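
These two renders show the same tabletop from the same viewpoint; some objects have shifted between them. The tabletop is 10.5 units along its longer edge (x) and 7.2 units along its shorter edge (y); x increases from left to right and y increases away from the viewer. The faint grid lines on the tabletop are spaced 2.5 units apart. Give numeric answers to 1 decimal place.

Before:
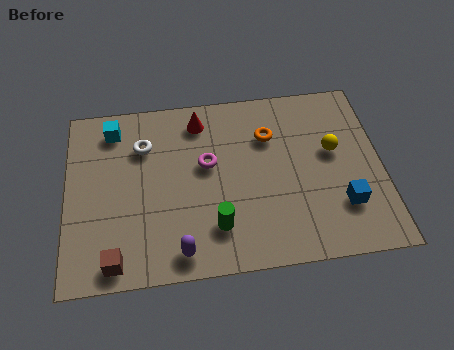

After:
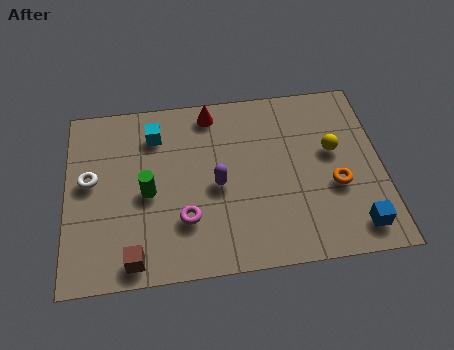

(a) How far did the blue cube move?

1.0

From (9.1, 2.0) to (9.5, 1.1), the blue cube covered √(0.4² + 0.9²) ≈ 1.0 units.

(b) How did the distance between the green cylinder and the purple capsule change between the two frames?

+0.9

They were about 1.4 units apart before and 2.3 after — 0.9 units further apart.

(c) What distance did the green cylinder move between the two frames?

2.7

From (4.9, 1.7) to (2.7, 3.3), the green cylinder covered √(2.2² + 1.6²) ≈ 2.7 units.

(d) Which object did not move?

the yellow sphere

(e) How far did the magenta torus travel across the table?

2.2

The magenta torus was near (4.7, 4.2) before and (3.9, 2.1) after, so it travelled √(0.8² + 2.1²) ≈ 2.2 units.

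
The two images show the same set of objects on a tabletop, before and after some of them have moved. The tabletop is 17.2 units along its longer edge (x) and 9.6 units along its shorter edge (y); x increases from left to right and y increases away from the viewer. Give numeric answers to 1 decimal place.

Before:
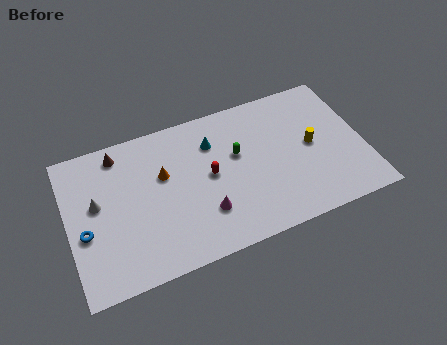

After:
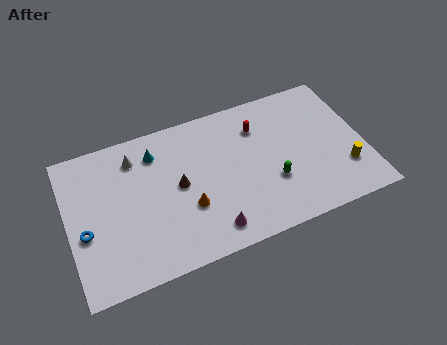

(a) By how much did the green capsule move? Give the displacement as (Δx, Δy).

(1.8, -2.5)

The green capsule started near (9.9, 5.8) and ended near (11.7, 3.3).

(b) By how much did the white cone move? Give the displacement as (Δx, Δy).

(2.4, 2.2)

The white cone was at about (1.7, 5.5) and moved to about (4.1, 7.7).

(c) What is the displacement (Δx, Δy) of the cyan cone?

(-3.3, 0.5)

From the two frames, the cyan cone sits at roughly (8.6, 7.1) before and (5.3, 7.6) after.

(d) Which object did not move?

the blue torus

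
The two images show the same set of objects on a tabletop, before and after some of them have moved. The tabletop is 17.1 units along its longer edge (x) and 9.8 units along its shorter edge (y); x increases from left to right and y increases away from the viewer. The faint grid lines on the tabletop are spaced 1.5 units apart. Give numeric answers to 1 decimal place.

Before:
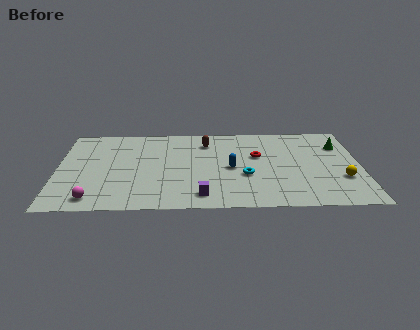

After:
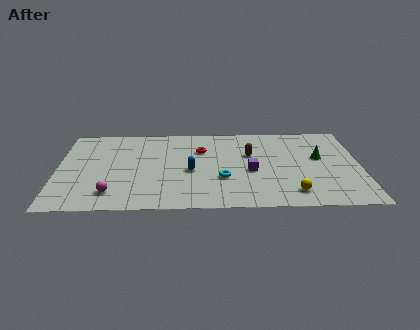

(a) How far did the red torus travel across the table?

3.3

The red torus was near (11.3, 6.0) before and (8.1, 6.8) after, so it travelled √(3.2² + 0.8²) ≈ 3.3 units.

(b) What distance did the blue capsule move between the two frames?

2.3

The blue capsule was near (9.8, 4.6) before and (7.5, 4.3) after, so it travelled √(2.3² + 0.3²) ≈ 2.3 units.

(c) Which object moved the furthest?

the purple cube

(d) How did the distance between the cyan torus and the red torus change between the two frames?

+1.2

They were about 2.4 units apart before and 3.6 after — 1.2 units further apart.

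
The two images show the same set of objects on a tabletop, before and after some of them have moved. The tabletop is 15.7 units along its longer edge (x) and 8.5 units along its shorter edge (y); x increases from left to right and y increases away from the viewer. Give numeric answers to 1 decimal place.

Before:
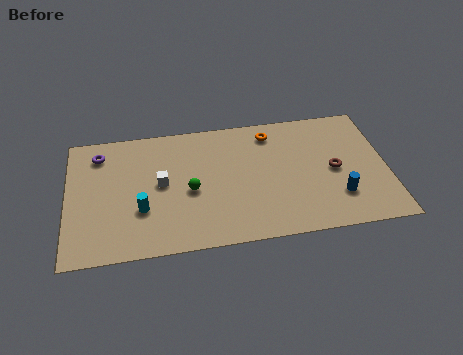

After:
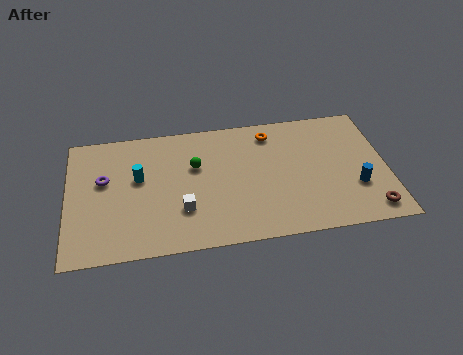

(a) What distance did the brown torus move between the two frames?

3.3

The brown torus moved from about (13.1, 4.1) to (14.7, 1.2), a distance of √(1.6² + 2.9²) ≈ 3.3.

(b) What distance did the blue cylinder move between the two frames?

1.0

The blue cylinder was near (13.2, 2.3) before and (14.1, 2.8) after, so it travelled √(0.9² + 0.5²) ≈ 1.0 units.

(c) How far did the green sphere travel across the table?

1.6

The green sphere moved from about (6.0, 3.8) to (6.3, 5.4), a distance of √(0.3² + 1.6²) ≈ 1.6.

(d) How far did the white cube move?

2.1

The white cube was near (4.6, 4.5) before and (5.6, 2.6) after, so it travelled √(1.0² + 1.9²) ≈ 2.1 units.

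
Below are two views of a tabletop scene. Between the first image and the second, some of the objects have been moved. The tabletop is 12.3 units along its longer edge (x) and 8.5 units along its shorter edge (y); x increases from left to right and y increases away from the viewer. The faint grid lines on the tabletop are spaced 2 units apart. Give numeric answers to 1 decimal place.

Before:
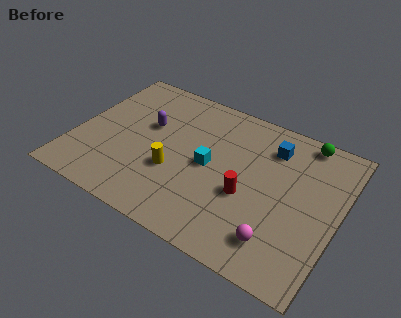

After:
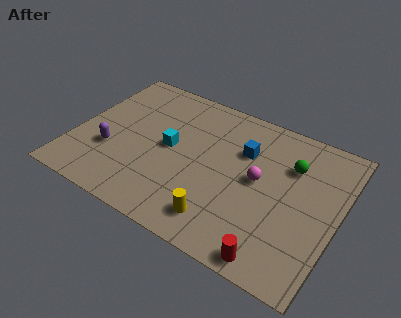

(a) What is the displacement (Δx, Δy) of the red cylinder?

(1.7, -2.6)

The red cylinder started near (8.2, 3.4) and ended near (9.9, 0.8).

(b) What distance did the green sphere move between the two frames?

1.7

From (10.3, 7.7) to (9.9, 6.0), the green sphere covered √(0.4² + 1.7²) ≈ 1.7 units.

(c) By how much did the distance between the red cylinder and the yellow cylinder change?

-0.7

They were about 3.4 units apart before and 2.7 after — 0.7 units closer together.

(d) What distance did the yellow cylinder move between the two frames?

3.0

From (4.8, 3.1) to (7.3, 1.5), the yellow cylinder covered √(2.5² + 1.6²) ≈ 3.0 units.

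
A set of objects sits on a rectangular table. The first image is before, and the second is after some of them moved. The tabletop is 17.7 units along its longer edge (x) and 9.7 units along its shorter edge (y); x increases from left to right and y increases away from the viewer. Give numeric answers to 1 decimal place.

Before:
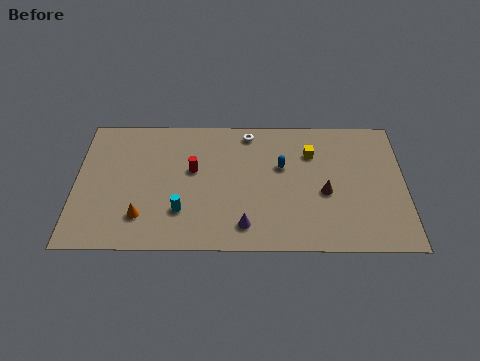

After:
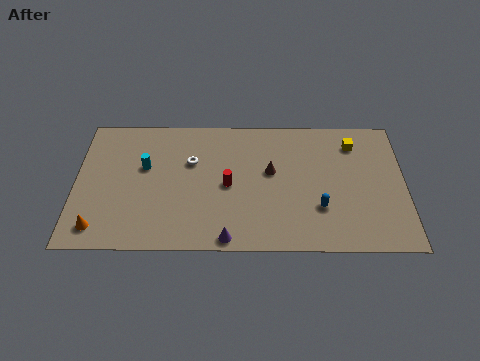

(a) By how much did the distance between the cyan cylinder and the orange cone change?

+2.9

They were about 2.1 units apart before and 5.0 after — 2.9 units further apart.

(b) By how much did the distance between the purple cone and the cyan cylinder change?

+3.3

Before: roughly 3.5 units apart; after: 6.8. That's 3.3 units further apart.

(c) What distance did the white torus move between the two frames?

3.8

The white torus moved from about (9.3, 8.5) to (6.2, 6.3), a distance of √(3.1² + 2.2²) ≈ 3.8.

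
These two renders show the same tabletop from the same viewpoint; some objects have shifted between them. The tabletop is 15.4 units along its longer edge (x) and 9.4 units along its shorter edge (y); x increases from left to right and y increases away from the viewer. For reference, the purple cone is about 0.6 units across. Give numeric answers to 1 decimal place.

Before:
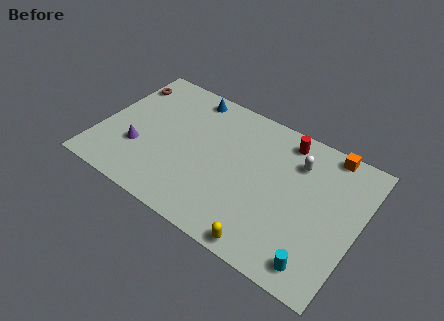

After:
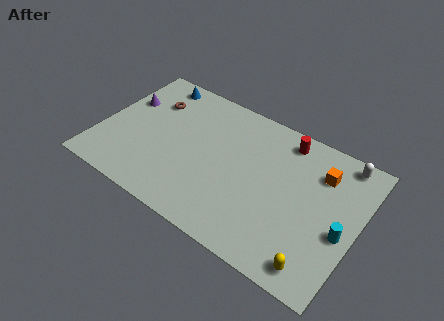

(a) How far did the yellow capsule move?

2.9

From (10.7, 0.8) to (13.6, 1.2), the yellow capsule covered √(2.9² + 0.4²) ≈ 2.9 units.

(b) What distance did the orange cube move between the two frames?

1.6

From (13.1, 8.6) to (12.9, 7.0), the orange cube covered √(0.2² + 1.6²) ≈ 1.6 units.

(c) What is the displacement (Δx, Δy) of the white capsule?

(2.5, 1.4)

From the two frames, the white capsule sits at roughly (11.5, 7.0) before and (14.0, 8.4) after.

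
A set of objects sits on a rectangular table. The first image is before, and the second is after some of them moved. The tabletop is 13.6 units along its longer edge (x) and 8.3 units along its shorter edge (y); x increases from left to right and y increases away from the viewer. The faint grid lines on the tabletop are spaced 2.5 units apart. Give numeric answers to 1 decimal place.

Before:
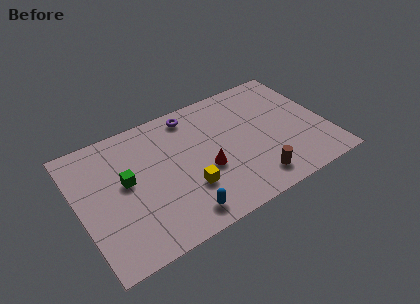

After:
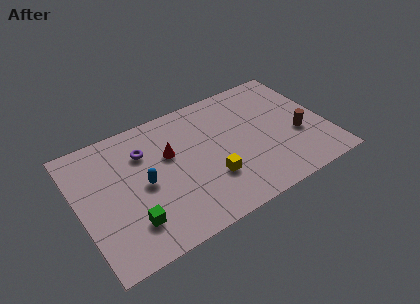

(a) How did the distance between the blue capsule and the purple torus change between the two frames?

-4.2

They were about 6.2 units apart before and 2.0 after — 4.2 units closer together.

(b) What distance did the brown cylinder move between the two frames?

3.3

The brown cylinder was near (9.2, 1.4) before and (12.0, 3.2) after, so it travelled √(2.8² + 1.8²) ≈ 3.3 units.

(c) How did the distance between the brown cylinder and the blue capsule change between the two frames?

+4.4

The distance was about 4.1 in the first image and 8.5 in the second, so they moved 4.4 units further apart.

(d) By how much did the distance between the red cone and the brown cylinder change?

+4.1

They were about 3.1 units apart before and 7.2 after — 4.1 units further apart.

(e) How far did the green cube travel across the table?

2.6

From (2.6, 4.6) to (2.5, 2.0), the green cube covered √(0.1² + 2.6²) ≈ 2.6 units.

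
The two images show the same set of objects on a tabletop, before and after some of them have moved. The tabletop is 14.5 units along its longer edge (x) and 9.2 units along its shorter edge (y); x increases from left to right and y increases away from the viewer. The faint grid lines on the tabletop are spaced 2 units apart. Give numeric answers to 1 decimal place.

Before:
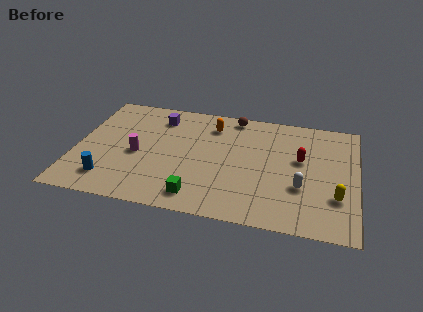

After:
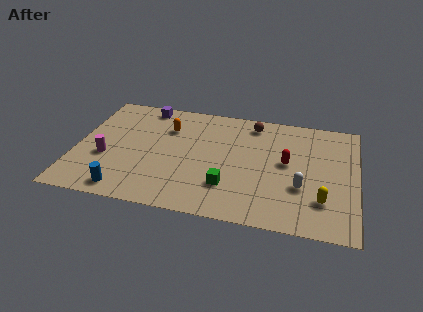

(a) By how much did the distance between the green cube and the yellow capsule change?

-2.3

Before: roughly 7.1 units apart; after: 4.8. That's 2.3 units closer together.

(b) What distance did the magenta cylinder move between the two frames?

1.7

The magenta cylinder was near (3.2, 4.1) before and (1.6, 3.5) after, so it travelled √(1.6² + 0.6²) ≈ 1.7 units.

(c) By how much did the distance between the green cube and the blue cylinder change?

+0.8

Before: roughly 4.6 units apart; after: 5.4. That's 0.8 units further apart.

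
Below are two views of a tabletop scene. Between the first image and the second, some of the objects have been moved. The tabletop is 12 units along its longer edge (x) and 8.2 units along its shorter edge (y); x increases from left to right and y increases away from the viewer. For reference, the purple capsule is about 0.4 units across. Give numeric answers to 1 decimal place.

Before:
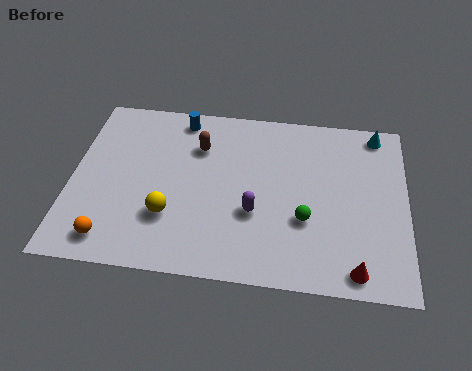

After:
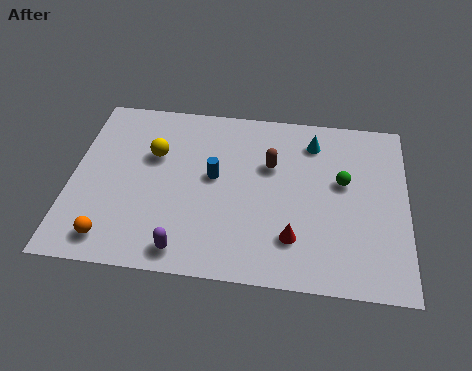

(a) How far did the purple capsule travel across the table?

3.1

The purple capsule was near (6.6, 3.0) before and (4.2, 1.0) after, so it travelled √(2.4² + 2.0²) ≈ 3.1 units.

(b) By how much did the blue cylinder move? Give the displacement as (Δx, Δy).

(1.3, -2.7)

The blue cylinder started near (3.8, 7.2) and ended near (5.1, 4.5).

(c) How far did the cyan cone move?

2.4

The cyan cone moved from about (10.9, 7.3) to (8.6, 6.6), a distance of √(2.3² + 0.7²) ≈ 2.4.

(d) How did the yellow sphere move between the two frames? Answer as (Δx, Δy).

(-0.7, 2.8)

The yellow sphere started near (3.6, 2.5) and ended near (2.9, 5.3).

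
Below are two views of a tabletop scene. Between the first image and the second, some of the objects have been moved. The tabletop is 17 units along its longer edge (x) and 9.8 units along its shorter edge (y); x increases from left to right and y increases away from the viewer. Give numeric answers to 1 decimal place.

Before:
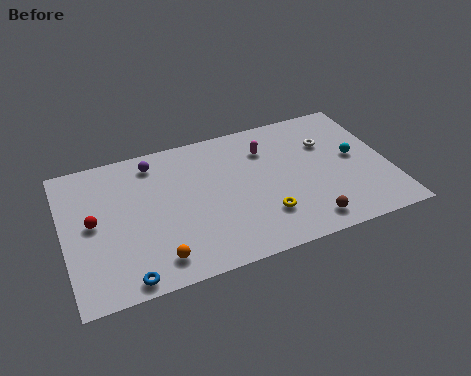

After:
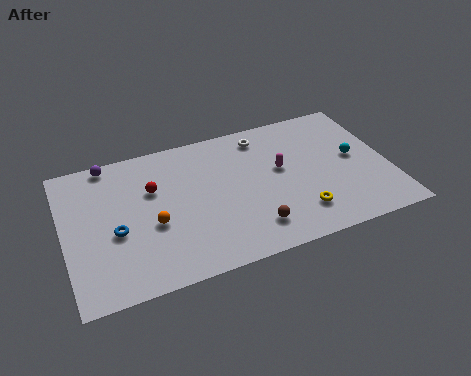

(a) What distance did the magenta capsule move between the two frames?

1.8

The magenta capsule moved from about (10.8, 7.3) to (11.4, 5.6), a distance of √(0.6² + 1.7²) ≈ 1.8.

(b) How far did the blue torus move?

3.2

The blue torus was near (2.9, 0.9) before and (2.6, 4.1) after, so it travelled √(0.3² + 3.2²) ≈ 3.2 units.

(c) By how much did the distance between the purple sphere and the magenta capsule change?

+3.4

The distance was about 6.0 in the first image and 9.4 in the second, so they moved 3.4 units further apart.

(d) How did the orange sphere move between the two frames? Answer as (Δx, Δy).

(0.0, 2.4)

The orange sphere started near (4.5, 1.6) and ended near (4.5, 4.0).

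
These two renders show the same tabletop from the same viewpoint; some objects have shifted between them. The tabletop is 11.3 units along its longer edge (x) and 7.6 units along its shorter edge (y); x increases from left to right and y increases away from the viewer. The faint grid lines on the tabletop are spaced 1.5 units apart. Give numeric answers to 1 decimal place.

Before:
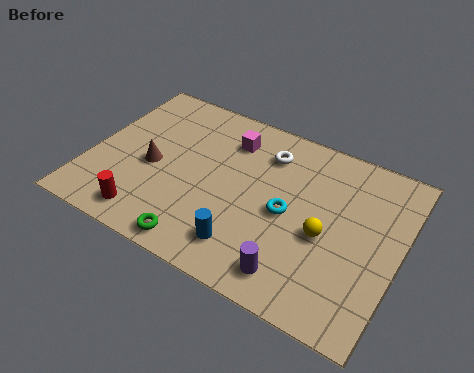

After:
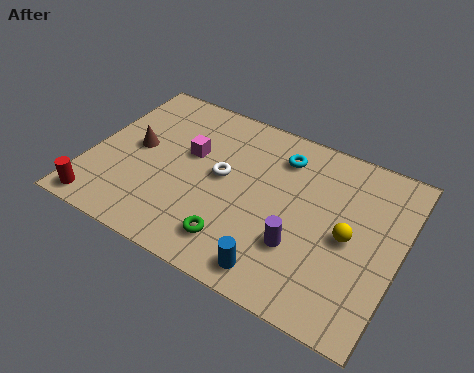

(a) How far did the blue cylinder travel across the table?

1.3

From (6.1, 1.5) to (7.3, 1.0), the blue cylinder covered √(1.2² + 0.5²) ≈ 1.3 units.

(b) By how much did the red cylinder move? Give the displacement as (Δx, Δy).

(-1.7, -0.3)

From the two frames, the red cylinder sits at roughly (2.5, 1.1) before and (0.8, 0.8) after.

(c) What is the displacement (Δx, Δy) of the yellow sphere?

(0.8, 0.3)

The yellow sphere started near (8.7, 3.3) and ended near (9.5, 3.6).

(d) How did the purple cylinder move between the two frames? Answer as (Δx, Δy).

(0.0, 1.2)

The purple cylinder started near (7.9, 1.2) and ended near (7.9, 2.4).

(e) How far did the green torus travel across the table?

1.4

The green torus was near (4.5, 0.8) before and (5.7, 1.5) after, so it travelled √(1.2² + 0.7²) ≈ 1.4 units.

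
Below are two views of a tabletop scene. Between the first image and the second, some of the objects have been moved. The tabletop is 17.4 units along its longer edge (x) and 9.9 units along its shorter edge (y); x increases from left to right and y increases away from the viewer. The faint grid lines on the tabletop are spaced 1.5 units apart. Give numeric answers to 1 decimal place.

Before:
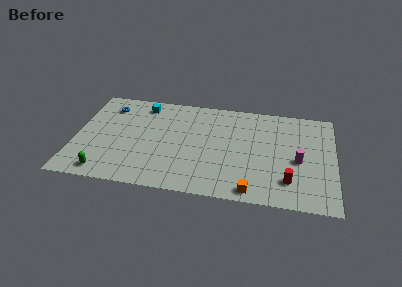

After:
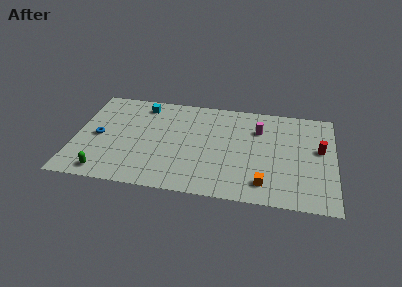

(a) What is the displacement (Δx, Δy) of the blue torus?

(-0.5, -3.2)

The blue torus was at about (2.1, 7.9) and moved to about (1.6, 4.7).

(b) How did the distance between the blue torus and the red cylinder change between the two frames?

+1.3

The distance was about 13.5 in the first image and 14.8 in the second, so they moved 1.3 units further apart.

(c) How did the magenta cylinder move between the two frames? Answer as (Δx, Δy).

(-2.7, 2.7)

The magenta cylinder was at about (15.0, 4.4) and moved to about (12.3, 7.1).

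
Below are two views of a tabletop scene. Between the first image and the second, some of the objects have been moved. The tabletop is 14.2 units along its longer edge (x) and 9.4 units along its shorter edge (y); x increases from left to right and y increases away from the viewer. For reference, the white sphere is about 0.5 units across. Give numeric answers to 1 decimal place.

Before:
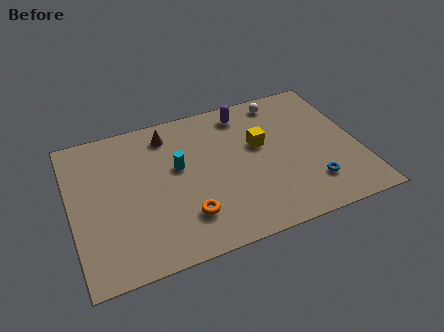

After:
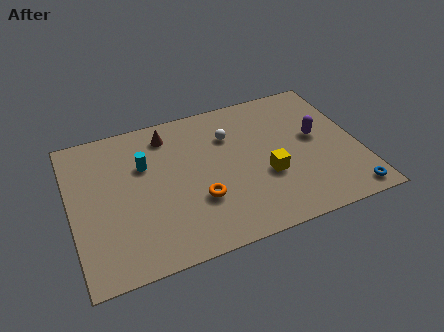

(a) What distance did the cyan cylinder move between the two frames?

1.7

The cyan cylinder was near (5.3, 5.5) before and (3.7, 6.2) after, so it travelled √(1.6² + 0.7²) ≈ 1.7 units.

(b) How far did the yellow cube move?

2.1

The yellow cube moved from about (9.4, 5.6) to (9.5, 3.5), a distance of √(0.1² + 2.1²) ≈ 2.1.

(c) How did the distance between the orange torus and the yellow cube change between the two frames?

-1.8

They were about 5.2 units apart before and 3.4 after — 1.8 units closer together.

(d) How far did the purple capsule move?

4.3

The purple capsule was near (8.9, 8.0) before and (12.2, 5.2) after, so it travelled √(3.3² + 2.8²) ≈ 4.3 units.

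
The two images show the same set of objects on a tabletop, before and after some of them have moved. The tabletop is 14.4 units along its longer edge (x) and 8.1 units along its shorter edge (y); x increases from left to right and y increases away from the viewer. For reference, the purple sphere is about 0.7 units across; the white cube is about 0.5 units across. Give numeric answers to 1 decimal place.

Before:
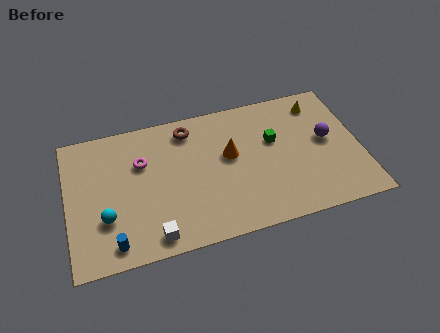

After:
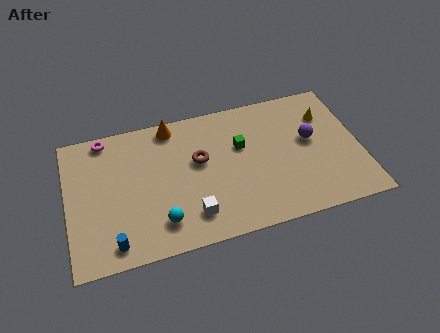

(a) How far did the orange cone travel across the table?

3.7

The orange cone was near (8.0, 4.7) before and (5.3, 7.2) after, so it travelled √(2.7² + 2.5²) ≈ 3.7 units.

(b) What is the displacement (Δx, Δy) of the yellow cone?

(0.3, -0.8)

The yellow cone was at about (12.6, 6.7) and moved to about (12.9, 5.9).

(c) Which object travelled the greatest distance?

the orange cone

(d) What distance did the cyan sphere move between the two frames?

2.8

From (1.8, 2.6) to (4.4, 1.7), the cyan sphere covered √(2.6² + 0.9²) ≈ 2.8 units.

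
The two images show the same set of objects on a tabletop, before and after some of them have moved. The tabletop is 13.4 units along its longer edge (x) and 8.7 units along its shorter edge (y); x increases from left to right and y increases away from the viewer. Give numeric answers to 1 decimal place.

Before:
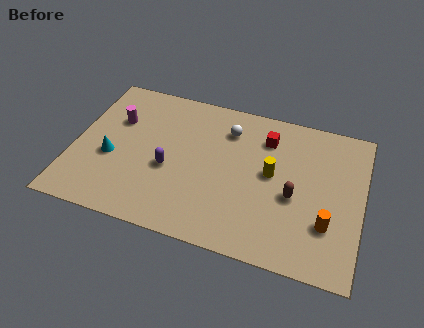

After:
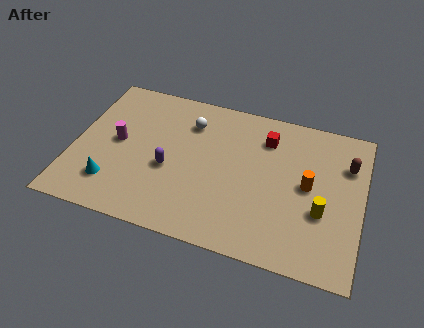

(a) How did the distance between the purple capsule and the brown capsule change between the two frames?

+2.7

Before: roughly 5.8 units apart; after: 8.5. That's 2.7 units further apart.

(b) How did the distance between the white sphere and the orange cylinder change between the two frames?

-0.3

The distance was about 6.4 in the first image and 6.1 in the second, so they moved 0.3 units closer together.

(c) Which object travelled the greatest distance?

the brown capsule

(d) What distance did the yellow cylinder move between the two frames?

2.8

The yellow cylinder moved from about (9.2, 4.7) to (11.6, 3.2), a distance of √(2.4² + 1.5²) ≈ 2.8.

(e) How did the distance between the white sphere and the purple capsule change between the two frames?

-0.9

They were about 4.0 units apart before and 3.1 after — 0.9 units closer together.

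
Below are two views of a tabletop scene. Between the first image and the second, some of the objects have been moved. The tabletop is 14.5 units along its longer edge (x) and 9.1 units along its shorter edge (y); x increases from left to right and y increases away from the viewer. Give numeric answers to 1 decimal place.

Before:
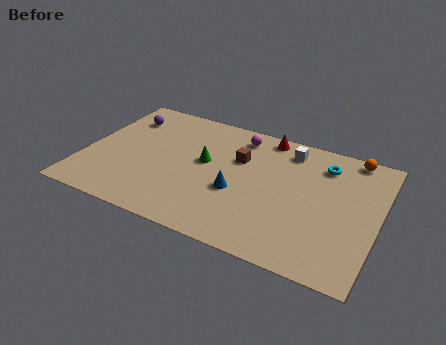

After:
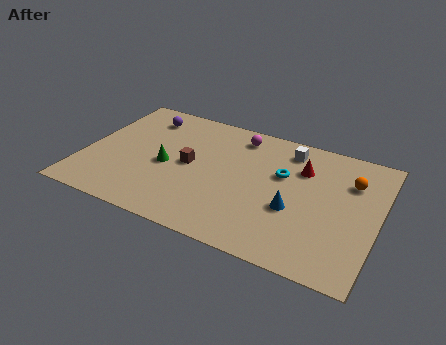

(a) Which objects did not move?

the white cube and the magenta sphere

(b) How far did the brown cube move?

2.7

The brown cube moved from about (7.5, 6.0) to (5.2, 4.6), a distance of √(2.3² + 1.4²) ≈ 2.7.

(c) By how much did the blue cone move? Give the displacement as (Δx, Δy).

(2.8, -0.1)

The blue cone started near (7.7, 3.6) and ended near (10.5, 3.5).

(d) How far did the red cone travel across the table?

2.6

The red cone moved from about (8.6, 8.2) to (10.6, 6.5), a distance of √(2.0² + 1.7²) ≈ 2.6.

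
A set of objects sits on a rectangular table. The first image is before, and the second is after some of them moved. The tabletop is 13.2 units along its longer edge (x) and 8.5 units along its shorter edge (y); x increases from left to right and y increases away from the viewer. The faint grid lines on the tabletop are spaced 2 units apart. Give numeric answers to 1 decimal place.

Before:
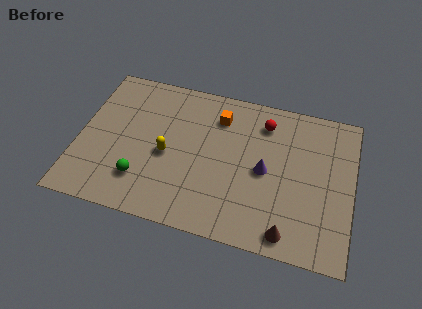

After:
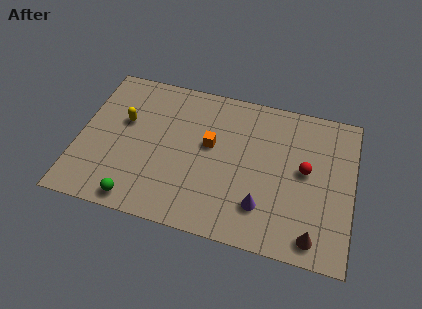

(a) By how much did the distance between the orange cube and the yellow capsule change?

+0.6

Before: roughly 3.6 units apart; after: 4.2. That's 0.6 units further apart.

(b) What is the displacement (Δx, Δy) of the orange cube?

(-0.3, -1.7)

The orange cube started near (6.6, 6.6) and ended near (6.3, 4.9).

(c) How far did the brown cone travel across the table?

1.2

From (10.3, 1.0) to (11.5, 1.1), the brown cone covered √(1.2² + 0.1²) ≈ 1.2 units.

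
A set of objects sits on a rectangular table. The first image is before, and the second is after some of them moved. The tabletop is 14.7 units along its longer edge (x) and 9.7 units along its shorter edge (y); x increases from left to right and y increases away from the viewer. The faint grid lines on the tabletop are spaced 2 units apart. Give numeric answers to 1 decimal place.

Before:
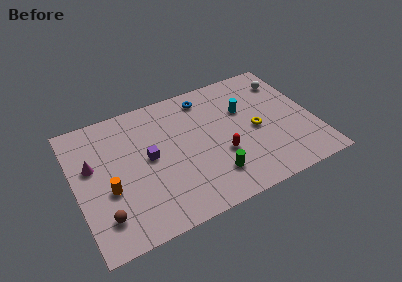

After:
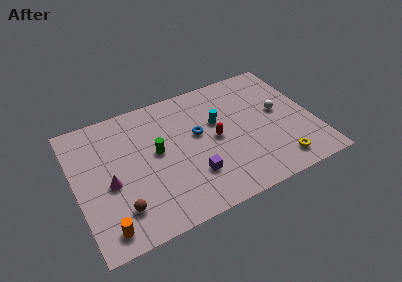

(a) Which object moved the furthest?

the green cylinder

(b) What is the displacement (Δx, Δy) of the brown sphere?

(1.0, 0.1)

The brown sphere started near (1.4, 2.1) and ended near (2.4, 2.2).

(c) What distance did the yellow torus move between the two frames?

3.2

The yellow torus was near (11.1, 4.5) before and (12.1, 1.5) after, so it travelled √(1.0² + 3.0²) ≈ 3.2 units.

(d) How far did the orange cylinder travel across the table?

2.5

From (1.9, 3.8) to (1.4, 1.3), the orange cylinder covered √(0.5² + 2.5²) ≈ 2.5 units.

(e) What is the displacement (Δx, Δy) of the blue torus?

(-0.8, -2.6)

From the two frames, the blue torus sits at roughly (8.4, 8.2) before and (7.6, 5.6) after.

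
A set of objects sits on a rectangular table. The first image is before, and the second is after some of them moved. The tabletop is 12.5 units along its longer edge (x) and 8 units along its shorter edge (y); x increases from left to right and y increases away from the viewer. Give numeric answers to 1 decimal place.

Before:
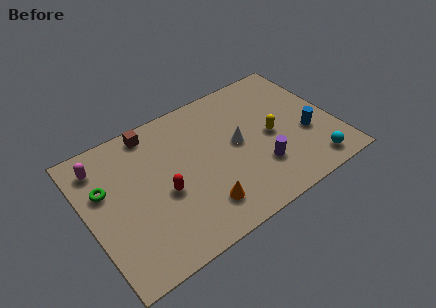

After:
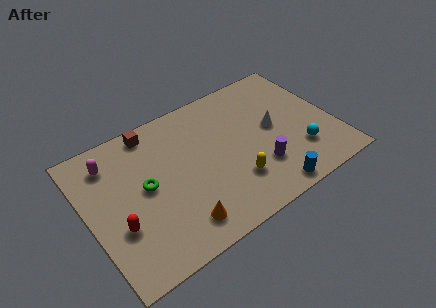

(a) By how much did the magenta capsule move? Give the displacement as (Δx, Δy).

(0.5, -0.1)

The magenta capsule started near (1.0, 6.5) and ended near (1.5, 6.4).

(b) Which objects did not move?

the purple cylinder and the brown cube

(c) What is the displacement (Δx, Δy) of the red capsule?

(-2.4, -0.6)

The red capsule was at about (3.7, 3.4) and moved to about (1.3, 2.8).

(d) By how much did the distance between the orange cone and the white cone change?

+2.7

The distance was about 3.4 in the first image and 6.1 in the second, so they moved 2.7 units further apart.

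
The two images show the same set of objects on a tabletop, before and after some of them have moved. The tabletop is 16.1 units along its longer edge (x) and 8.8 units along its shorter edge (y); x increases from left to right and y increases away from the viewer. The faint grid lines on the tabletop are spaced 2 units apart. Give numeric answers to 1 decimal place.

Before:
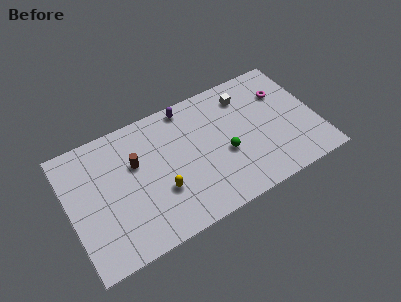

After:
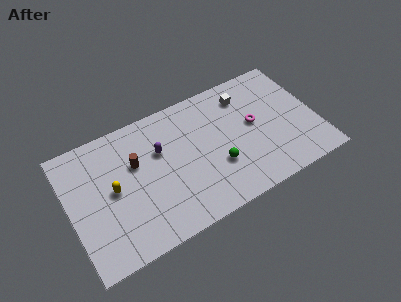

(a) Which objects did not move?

the brown cylinder and the white cube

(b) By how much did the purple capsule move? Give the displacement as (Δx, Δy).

(-2.1, -2.2)

From the two frames, the purple capsule sits at roughly (8.1, 7.9) before and (6.0, 5.7) after.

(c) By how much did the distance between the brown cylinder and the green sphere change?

-0.3

The distance was about 5.9 in the first image and 5.6 in the second, so they moved 0.3 units closer together.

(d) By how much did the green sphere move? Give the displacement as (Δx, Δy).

(-0.6, -0.6)

From the two frames, the green sphere sits at roughly (10.0, 3.6) before and (9.4, 3.0) after.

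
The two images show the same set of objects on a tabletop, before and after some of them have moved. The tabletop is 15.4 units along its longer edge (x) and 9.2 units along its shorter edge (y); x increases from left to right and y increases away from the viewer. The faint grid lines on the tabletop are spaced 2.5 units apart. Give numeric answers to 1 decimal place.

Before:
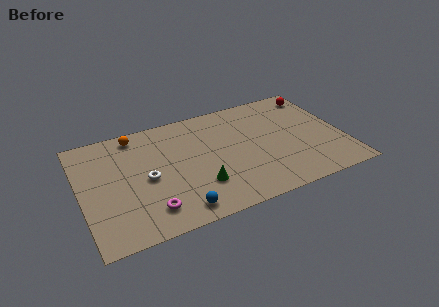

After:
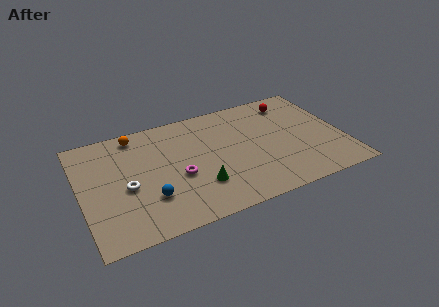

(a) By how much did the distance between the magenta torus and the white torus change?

+0.5

The distance was about 2.5 in the first image and 3.0 in the second, so they moved 0.5 units further apart.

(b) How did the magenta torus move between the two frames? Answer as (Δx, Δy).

(1.9, 2.0)

The magenta torus started near (3.7, 1.8) and ended near (5.6, 3.8).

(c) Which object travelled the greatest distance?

the magenta torus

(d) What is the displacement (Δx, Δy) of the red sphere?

(-1.6, -0.2)

The red sphere was at about (14.4, 7.8) and moved to about (12.8, 7.6).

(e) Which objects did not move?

the orange sphere and the green cone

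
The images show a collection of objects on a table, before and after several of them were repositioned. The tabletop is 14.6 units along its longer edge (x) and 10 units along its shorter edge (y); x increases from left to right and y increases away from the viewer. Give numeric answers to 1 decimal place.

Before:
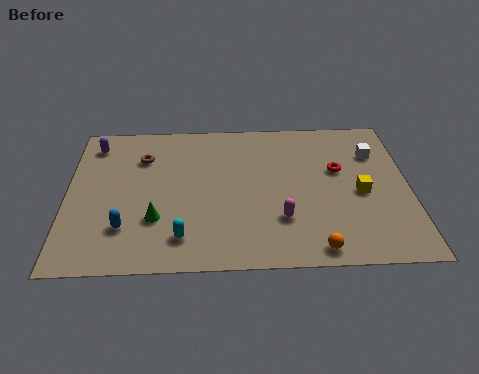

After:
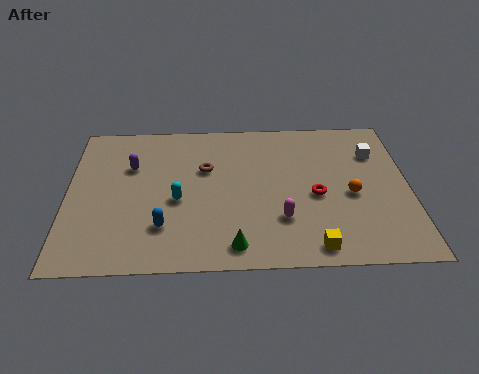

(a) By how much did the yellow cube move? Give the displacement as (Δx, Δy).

(-2.1, -3.4)

From the two frames, the yellow cube sits at roughly (12.5, 4.5) before and (10.4, 1.1) after.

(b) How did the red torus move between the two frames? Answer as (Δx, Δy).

(-1.0, -1.7)

The red torus started near (11.6, 6.1) and ended near (10.6, 4.4).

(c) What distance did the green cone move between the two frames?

3.8

The green cone moved from about (3.8, 3.1) to (7.1, 1.3), a distance of √(3.3² + 1.8²) ≈ 3.8.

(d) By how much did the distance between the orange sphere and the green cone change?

-1.1

They were about 7.0 units apart before and 5.9 after — 1.1 units closer together.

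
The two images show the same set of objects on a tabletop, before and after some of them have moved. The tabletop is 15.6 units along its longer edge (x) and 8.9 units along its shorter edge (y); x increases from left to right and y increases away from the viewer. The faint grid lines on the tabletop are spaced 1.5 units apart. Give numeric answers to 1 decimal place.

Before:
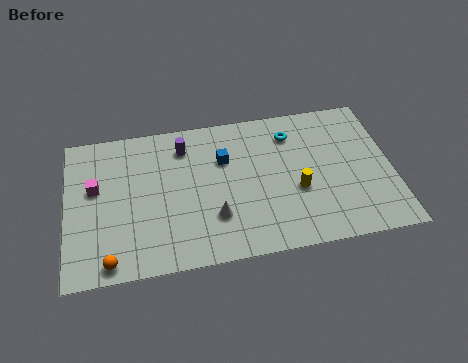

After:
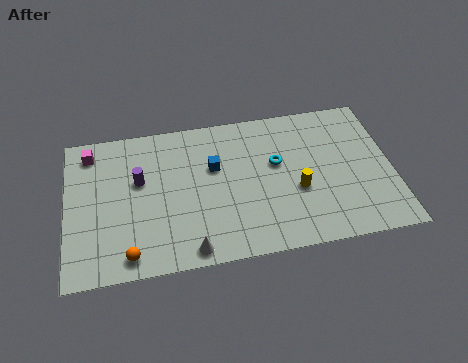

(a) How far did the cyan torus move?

1.9

From (10.9, 7.0) to (10.1, 5.3), the cyan torus covered √(0.8² + 1.7²) ≈ 1.9 units.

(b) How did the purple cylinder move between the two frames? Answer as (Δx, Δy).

(-2.2, -1.7)

The purple cylinder started near (5.7, 7.1) and ended near (3.5, 5.4).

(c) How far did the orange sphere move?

0.9

The orange sphere moved from about (2.0, 0.9) to (2.9, 1.1), a distance of √(0.9² + 0.2²) ≈ 0.9.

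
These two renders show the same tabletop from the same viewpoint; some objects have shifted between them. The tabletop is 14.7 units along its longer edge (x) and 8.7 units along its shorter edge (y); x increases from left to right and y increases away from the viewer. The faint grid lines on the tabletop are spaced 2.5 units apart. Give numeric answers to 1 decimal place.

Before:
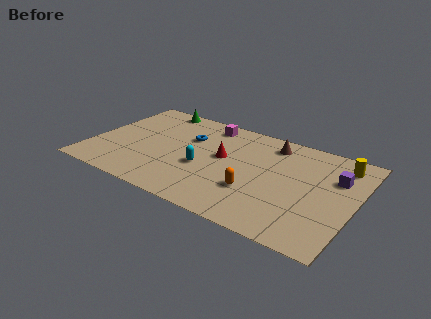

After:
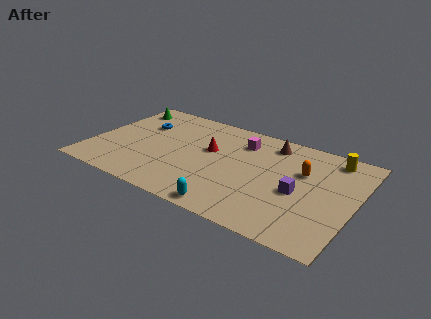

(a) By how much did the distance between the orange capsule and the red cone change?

+2.2

Before: roughly 3.0 units apart; after: 5.2. That's 2.2 units further apart.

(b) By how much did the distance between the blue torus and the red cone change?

+1.9

They were about 2.3 units apart before and 4.2 after — 1.9 units further apart.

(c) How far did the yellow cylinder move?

0.6

The yellow cylinder moved from about (13.6, 7.2) to (13.1, 7.5), a distance of √(0.5² + 0.3²) ≈ 0.6.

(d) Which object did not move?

the brown cone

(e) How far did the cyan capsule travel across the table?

3.4

The cyan capsule was near (6.4, 3.5) before and (8.4, 0.8) after, so it travelled √(2.0² + 2.7²) ≈ 3.4 units.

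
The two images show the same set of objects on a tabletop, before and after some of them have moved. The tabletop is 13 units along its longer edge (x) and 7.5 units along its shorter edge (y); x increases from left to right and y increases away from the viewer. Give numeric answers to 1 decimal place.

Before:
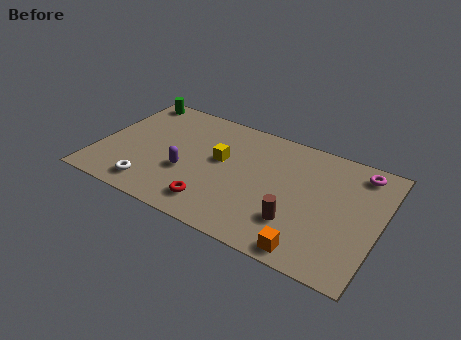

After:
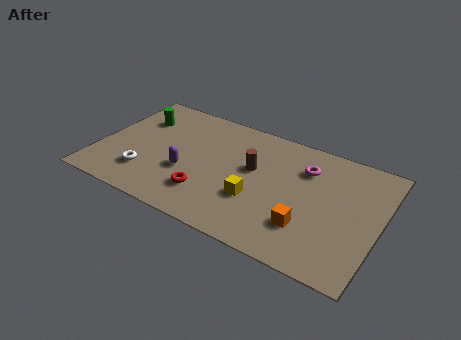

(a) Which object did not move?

the purple capsule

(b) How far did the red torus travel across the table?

0.6

The red torus moved from about (5.7, 1.4) to (5.3, 1.9), a distance of √(0.4² + 0.5²) ≈ 0.6.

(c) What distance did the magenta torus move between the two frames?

2.6

From (11.8, 6.4) to (9.4, 5.5), the magenta torus covered √(2.4² + 0.9²) ≈ 2.6 units.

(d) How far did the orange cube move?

1.3

The orange cube moved from about (10.2, 0.8) to (9.9, 2.1), a distance of √(0.3² + 1.3²) ≈ 1.3.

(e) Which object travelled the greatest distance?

the brown cylinder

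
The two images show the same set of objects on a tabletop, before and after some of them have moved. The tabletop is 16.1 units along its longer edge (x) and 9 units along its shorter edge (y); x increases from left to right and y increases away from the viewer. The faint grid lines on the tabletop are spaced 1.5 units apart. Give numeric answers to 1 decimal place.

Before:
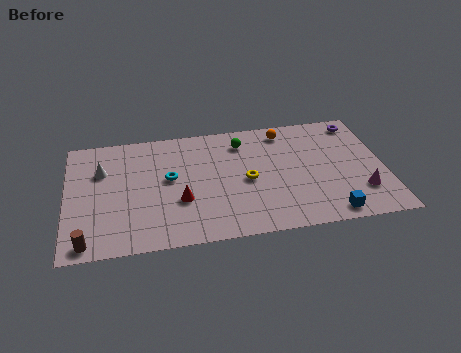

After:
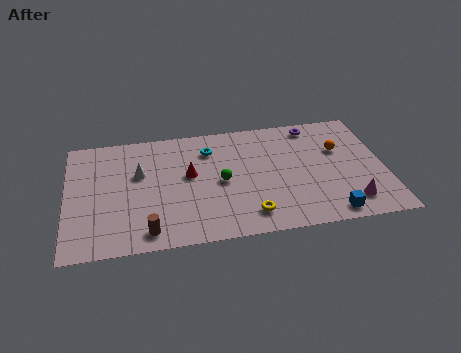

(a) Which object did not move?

the blue cube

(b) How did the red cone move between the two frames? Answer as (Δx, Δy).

(0.5, 1.9)

From the two frames, the red cone sits at roughly (5.7, 3.2) before and (6.2, 5.1) after.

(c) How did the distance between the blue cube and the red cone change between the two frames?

+0.3

The distance was about 7.7 in the first image and 8.0 in the second, so they moved 0.3 units further apart.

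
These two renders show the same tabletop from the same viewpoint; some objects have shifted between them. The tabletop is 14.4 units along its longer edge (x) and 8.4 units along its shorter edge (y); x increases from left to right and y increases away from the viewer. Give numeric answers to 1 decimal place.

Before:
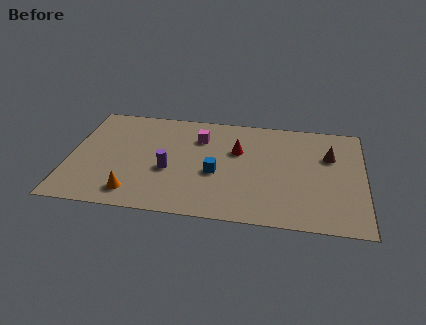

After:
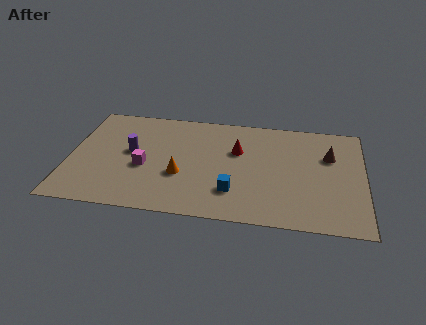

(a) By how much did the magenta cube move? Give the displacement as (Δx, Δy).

(-2.6, -2.7)

The magenta cube started near (6.3, 6.2) and ended near (3.7, 3.5).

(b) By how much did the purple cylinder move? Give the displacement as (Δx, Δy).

(-1.9, 1.2)

From the two frames, the purple cylinder sits at roughly (4.9, 3.4) before and (3.0, 4.6) after.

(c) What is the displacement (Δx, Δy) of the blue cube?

(0.9, -1.3)

From the two frames, the blue cube sits at roughly (7.2, 3.5) before and (8.1, 2.2) after.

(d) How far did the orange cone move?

2.8

The orange cone was near (3.3, 1.4) before and (5.5, 3.1) after, so it travelled √(2.2² + 1.7²) ≈ 2.8 units.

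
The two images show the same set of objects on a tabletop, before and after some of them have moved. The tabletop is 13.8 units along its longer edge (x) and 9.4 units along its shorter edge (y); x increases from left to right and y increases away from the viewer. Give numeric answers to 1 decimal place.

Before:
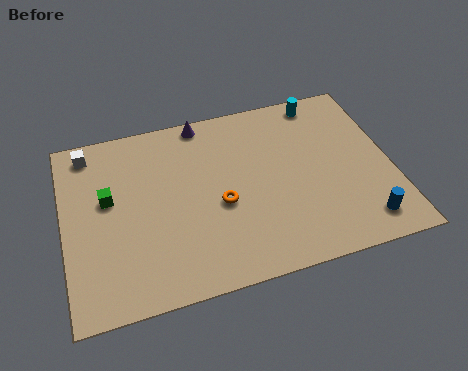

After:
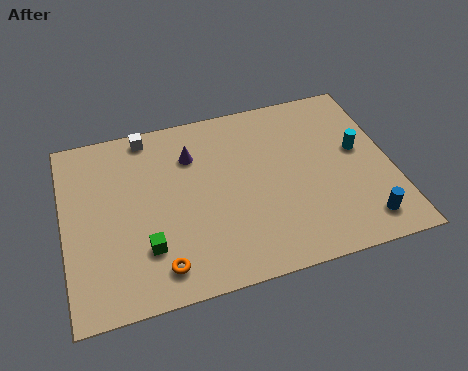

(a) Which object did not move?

the blue cylinder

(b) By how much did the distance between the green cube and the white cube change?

+3.1

The distance was about 2.8 in the first image and 5.9 in the second, so they moved 3.1 units further apart.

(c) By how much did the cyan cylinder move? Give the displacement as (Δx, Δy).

(1.3, -3.1)

The cyan cylinder was at about (11.2, 8.4) and moved to about (12.5, 5.3).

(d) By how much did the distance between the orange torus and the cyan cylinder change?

+3.1

Before: roughly 6.4 units apart; after: 9.5. That's 3.1 units further apart.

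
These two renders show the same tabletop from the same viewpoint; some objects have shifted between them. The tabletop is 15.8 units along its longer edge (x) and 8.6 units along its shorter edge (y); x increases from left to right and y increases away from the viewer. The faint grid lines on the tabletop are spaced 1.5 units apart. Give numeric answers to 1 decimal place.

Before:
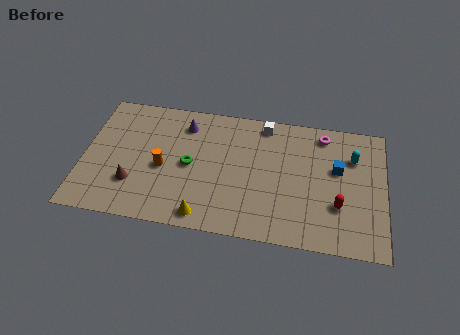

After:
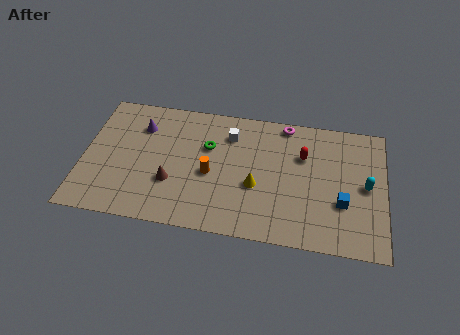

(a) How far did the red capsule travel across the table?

3.6

From (13.4, 2.8) to (11.5, 5.8), the red capsule covered √(1.9² + 3.0²) ≈ 3.6 units.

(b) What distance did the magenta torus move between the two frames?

2.0

The magenta torus moved from about (12.5, 7.4) to (10.5, 7.8), a distance of √(2.0² + 0.4²) ≈ 2.0.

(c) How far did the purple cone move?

2.4

The purple cone was near (5.2, 6.9) before and (2.9, 6.4) after, so it travelled √(2.3² + 0.5²) ≈ 2.4 units.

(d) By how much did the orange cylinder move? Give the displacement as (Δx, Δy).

(2.5, 0.0)

From the two frames, the orange cylinder sits at roughly (4.2, 3.8) before and (6.7, 3.8) after.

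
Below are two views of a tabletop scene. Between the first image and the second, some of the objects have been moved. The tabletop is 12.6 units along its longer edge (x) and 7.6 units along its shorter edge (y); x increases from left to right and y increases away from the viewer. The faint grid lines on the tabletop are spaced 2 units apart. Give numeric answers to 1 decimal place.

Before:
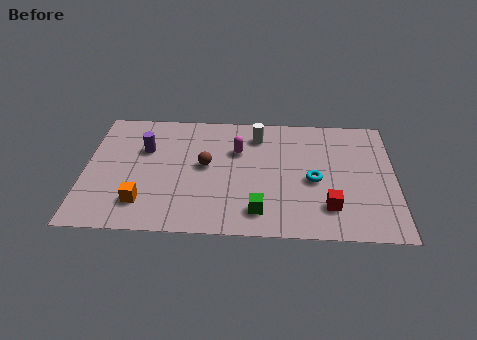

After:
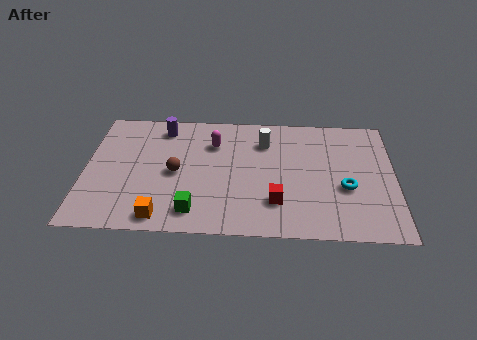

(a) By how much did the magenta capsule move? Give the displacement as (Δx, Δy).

(-1.0, 0.4)

From the two frames, the magenta capsule sits at roughly (6.2, 5.1) before and (5.2, 5.5) after.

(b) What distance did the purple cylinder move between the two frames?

1.6

The purple cylinder was near (2.4, 5.0) before and (3.1, 6.4) after, so it travelled √(0.7² + 1.4²) ≈ 1.6 units.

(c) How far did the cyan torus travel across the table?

1.4

The cyan torus was near (9.3, 3.4) before and (10.6, 3.0) after, so it travelled √(1.3² + 0.4²) ≈ 1.4 units.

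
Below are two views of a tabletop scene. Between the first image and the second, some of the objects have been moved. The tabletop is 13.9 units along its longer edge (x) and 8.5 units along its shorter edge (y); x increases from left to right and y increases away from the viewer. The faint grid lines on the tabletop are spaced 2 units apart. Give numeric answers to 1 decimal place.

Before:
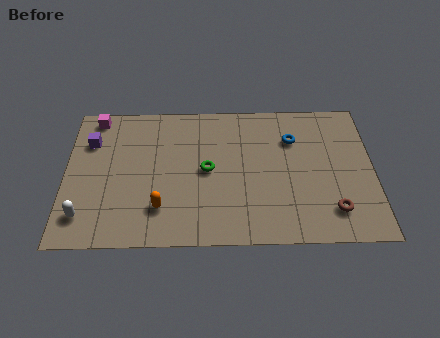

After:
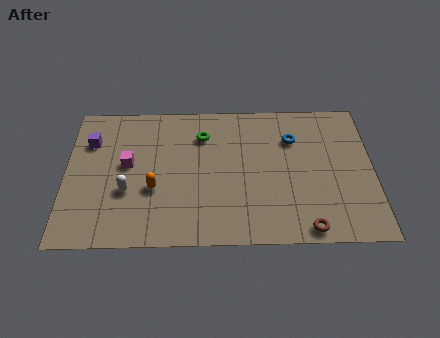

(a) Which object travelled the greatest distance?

the magenta cube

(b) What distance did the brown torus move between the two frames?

1.6

The brown torus moved from about (12.0, 1.8) to (10.8, 0.8), a distance of √(1.2² + 1.0²) ≈ 1.6.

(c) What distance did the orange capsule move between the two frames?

1.1

The orange capsule moved from about (4.3, 2.1) to (4.0, 3.2), a distance of √(0.3² + 1.1²) ≈ 1.1.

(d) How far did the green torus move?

2.1

The green torus was near (6.4, 4.3) before and (6.2, 6.4) after, so it travelled √(0.2² + 2.1²) ≈ 2.1 units.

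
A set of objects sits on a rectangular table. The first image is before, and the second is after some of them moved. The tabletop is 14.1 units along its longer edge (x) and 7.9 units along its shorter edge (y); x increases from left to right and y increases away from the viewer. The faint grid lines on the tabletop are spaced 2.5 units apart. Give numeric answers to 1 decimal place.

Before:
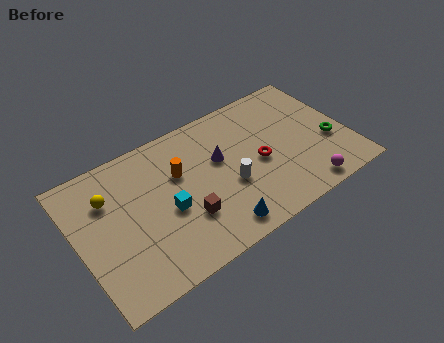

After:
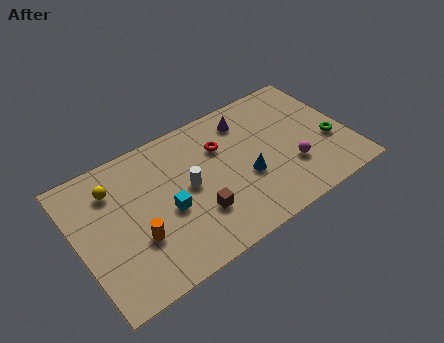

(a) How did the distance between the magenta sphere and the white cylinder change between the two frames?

+1.2

They were about 4.2 units apart before and 5.4 after — 1.2 units further apart.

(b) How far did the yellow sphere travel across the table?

0.5

From (1.8, 5.6) to (2.1, 6.0), the yellow sphere covered √(0.3² + 0.4²) ≈ 0.5 units.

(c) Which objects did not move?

the cyan cube and the green torus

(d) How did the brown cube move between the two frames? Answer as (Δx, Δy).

(0.6, -0.1)

The brown cube was at about (5.3, 2.5) and moved to about (5.9, 2.4).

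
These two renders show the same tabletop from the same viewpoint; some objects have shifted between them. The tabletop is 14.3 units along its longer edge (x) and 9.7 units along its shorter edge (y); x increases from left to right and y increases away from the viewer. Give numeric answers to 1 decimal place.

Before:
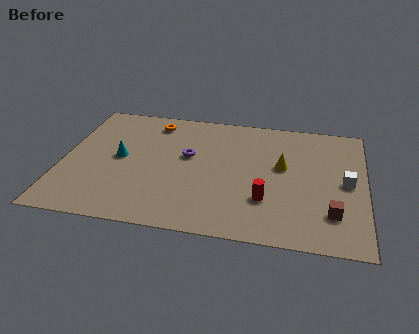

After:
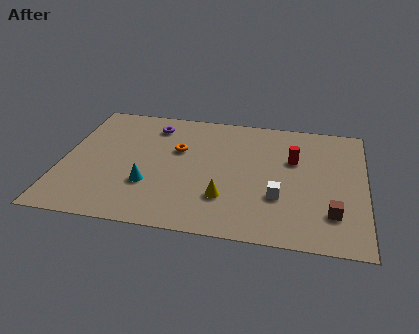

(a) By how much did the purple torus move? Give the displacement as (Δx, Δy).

(-1.8, 2.2)

The purple torus was at about (5.9, 5.7) and moved to about (4.1, 7.9).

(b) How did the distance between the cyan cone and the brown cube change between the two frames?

-1.8

The distance was about 10.4 in the first image and 8.6 in the second, so they moved 1.8 units closer together.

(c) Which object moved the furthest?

the yellow cone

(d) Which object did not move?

the brown cube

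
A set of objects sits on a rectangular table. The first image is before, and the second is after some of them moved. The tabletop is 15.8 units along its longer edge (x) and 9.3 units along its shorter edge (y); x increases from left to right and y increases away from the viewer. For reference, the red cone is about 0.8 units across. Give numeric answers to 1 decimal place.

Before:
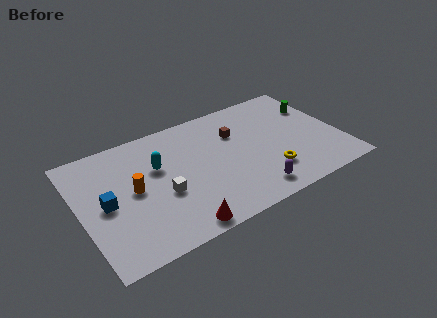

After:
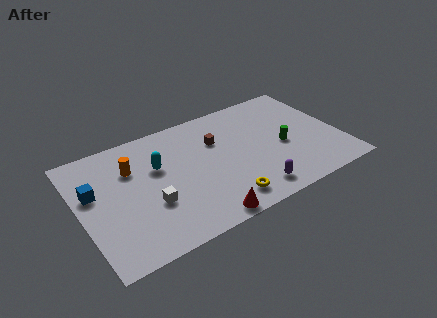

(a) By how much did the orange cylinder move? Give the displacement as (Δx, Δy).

(0.1, 1.7)

The orange cylinder started near (3.2, 4.8) and ended near (3.3, 6.5).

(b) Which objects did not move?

the purple capsule and the cyan capsule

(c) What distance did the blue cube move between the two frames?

1.3

The blue cube moved from about (1.5, 4.5) to (0.9, 5.7), a distance of √(0.6² + 1.2²) ≈ 1.3.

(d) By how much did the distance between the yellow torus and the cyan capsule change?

-1.6

Before: roughly 7.2 units apart; after: 5.6. That's 1.6 units closer together.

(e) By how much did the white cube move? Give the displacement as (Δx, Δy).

(-0.8, -0.4)

From the two frames, the white cube sits at roughly (4.8, 3.7) before and (4.0, 3.3) after.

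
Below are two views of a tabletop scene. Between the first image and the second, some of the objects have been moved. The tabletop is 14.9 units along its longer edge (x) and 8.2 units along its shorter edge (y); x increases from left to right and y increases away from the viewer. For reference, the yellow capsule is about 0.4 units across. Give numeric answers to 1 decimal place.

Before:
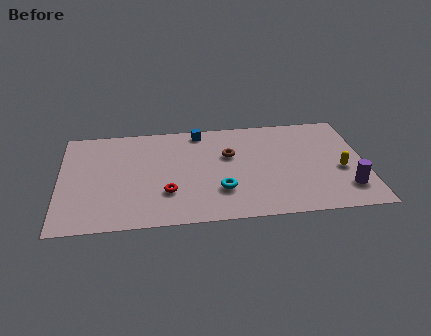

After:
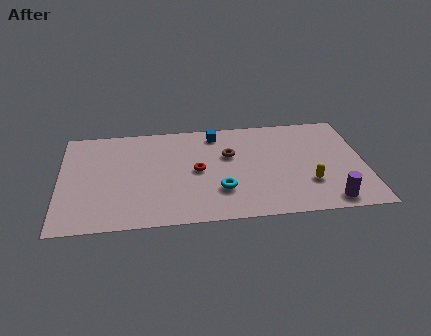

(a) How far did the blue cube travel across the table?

0.9

The blue cube moved from about (6.9, 7.3) to (7.7, 7.0), a distance of √(0.8² + 0.3²) ≈ 0.9.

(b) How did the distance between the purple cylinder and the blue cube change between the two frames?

-0.8

The distance was about 8.8 in the first image and 8.0 in the second, so they moved 0.8 units closer together.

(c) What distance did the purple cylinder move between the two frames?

1.3

From (13.9, 1.9) to (13.0, 1.0), the purple cylinder covered √(0.9² + 0.9²) ≈ 1.3 units.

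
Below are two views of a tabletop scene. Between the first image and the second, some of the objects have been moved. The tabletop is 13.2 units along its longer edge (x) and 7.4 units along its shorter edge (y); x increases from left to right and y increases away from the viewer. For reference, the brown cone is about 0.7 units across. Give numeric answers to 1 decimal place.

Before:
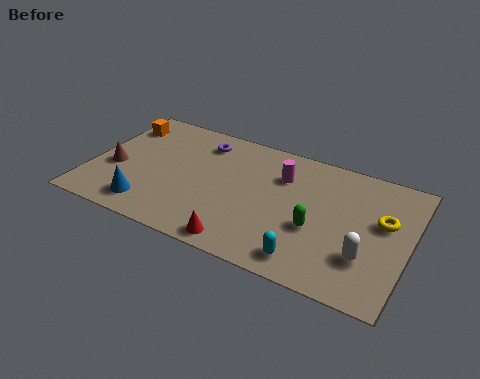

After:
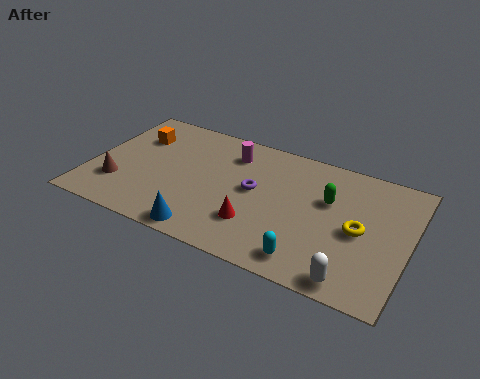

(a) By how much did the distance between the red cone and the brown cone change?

-0.3

They were about 6.1 units apart before and 5.8 after — 0.3 units closer together.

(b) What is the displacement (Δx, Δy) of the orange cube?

(0.8, -0.5)

The orange cube started near (0.8, 5.8) and ended near (1.6, 5.3).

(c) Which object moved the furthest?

the purple torus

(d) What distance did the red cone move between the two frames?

1.4

The red cone was near (6.7, 0.8) before and (7.1, 2.1) after, so it travelled √(0.4² + 1.3²) ≈ 1.4 units.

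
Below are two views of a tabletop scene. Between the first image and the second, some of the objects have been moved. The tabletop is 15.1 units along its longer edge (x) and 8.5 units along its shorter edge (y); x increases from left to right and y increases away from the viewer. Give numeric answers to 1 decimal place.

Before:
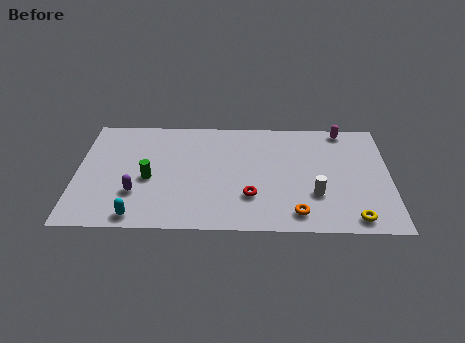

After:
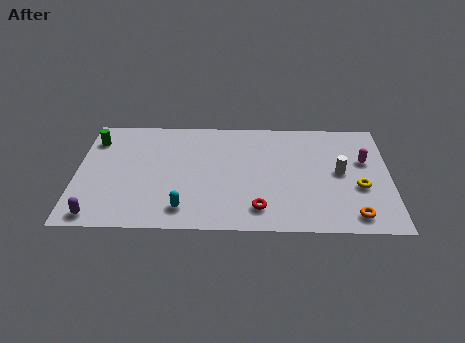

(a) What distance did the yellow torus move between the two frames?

2.3

The yellow torus moved from about (13.3, 1.0) to (13.6, 3.3), a distance of √(0.3² + 2.3²) ≈ 2.3.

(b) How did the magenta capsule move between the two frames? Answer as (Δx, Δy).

(1.0, -2.4)

From the two frames, the magenta capsule sits at roughly (12.9, 7.7) before and (13.9, 5.3) after.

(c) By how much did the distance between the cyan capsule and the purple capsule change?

+2.4

They were about 1.7 units apart before and 4.1 after — 2.4 units further apart.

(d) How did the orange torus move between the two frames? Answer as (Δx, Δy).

(2.7, -0.1)

The orange torus was at about (10.6, 1.3) and moved to about (13.3, 1.2).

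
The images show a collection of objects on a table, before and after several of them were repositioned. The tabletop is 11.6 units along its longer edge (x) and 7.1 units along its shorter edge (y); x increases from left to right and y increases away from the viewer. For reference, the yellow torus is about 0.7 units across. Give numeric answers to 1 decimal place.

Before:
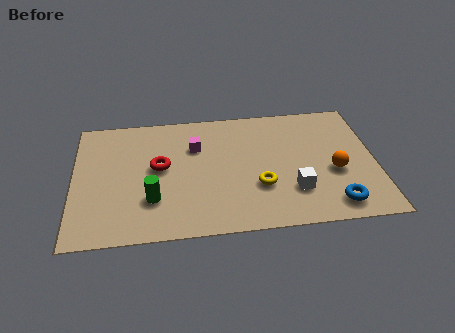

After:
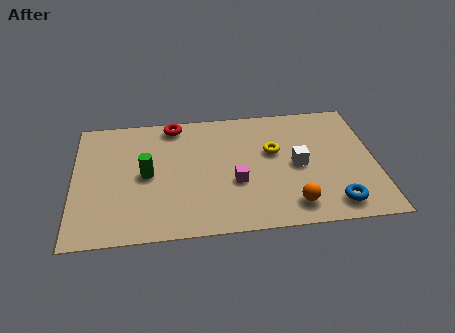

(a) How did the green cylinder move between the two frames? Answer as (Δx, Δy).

(-0.2, 1.4)

The green cylinder started near (3.0, 2.1) and ended near (2.8, 3.5).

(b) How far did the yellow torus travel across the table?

2.0

The yellow torus was near (7.1, 2.4) before and (7.7, 4.3) after, so it travelled √(0.6² + 1.9²) ≈ 2.0 units.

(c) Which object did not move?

the blue torus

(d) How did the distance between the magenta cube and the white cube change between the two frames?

-2.2

The distance was about 4.7 in the first image and 2.5 in the second, so they moved 2.2 units closer together.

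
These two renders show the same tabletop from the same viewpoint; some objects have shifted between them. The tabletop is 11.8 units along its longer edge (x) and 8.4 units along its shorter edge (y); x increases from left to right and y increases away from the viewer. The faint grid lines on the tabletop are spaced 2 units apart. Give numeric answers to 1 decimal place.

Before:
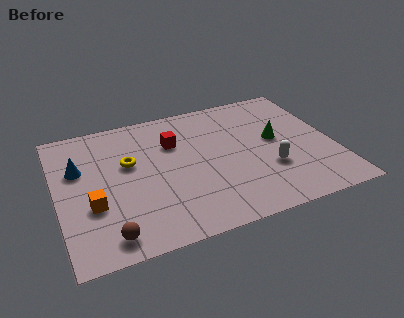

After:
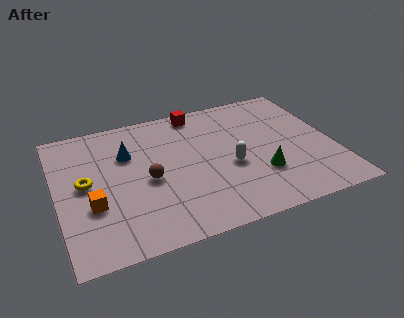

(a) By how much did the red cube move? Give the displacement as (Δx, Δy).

(1.2, 1.7)

From the two frames, the red cube sits at roughly (5.1, 5.8) before and (6.3, 7.5) after.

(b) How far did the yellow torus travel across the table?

2.0

The yellow torus was near (3.1, 5.1) before and (1.2, 4.4) after, so it travelled √(1.9² + 0.7²) ≈ 2.0 units.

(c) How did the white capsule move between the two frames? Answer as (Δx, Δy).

(-1.6, 0.7)

From the two frames, the white capsule sits at roughly (8.9, 2.8) before and (7.3, 3.5) after.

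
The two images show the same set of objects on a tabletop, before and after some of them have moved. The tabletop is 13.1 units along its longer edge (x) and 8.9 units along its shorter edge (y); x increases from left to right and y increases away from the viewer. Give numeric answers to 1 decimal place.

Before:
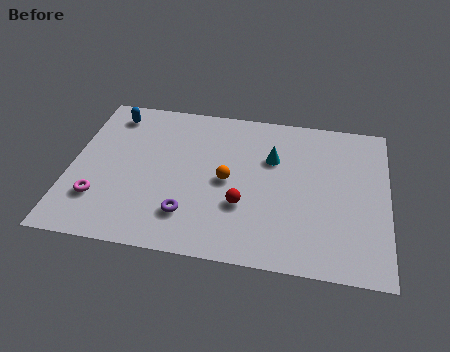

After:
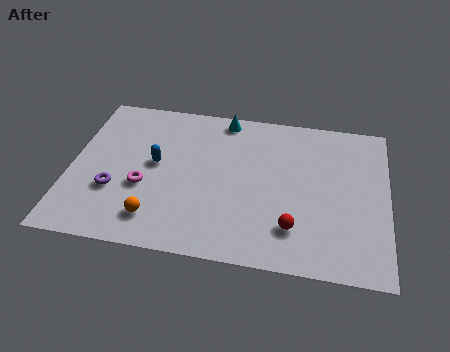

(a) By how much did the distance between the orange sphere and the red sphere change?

+4.1

They were about 1.5 units apart before and 5.6 after — 4.1 units further apart.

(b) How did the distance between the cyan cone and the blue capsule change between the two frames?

-2.8

The distance was about 7.0 in the first image and 4.2 in the second, so they moved 2.8 units closer together.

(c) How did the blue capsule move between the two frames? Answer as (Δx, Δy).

(2.0, -2.7)

The blue capsule started near (1.5, 7.5) and ended near (3.5, 4.8).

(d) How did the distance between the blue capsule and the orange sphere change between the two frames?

-2.8

Before: roughly 5.9 units apart; after: 3.1. That's 2.8 units closer together.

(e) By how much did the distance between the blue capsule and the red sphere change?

-0.9

The distance was about 7.3 in the first image and 6.4 in the second, so they moved 0.9 units closer together.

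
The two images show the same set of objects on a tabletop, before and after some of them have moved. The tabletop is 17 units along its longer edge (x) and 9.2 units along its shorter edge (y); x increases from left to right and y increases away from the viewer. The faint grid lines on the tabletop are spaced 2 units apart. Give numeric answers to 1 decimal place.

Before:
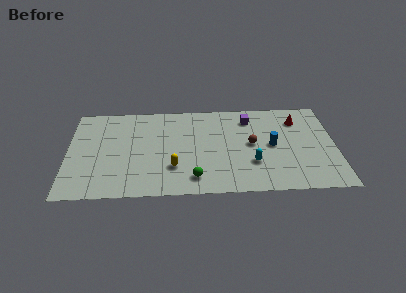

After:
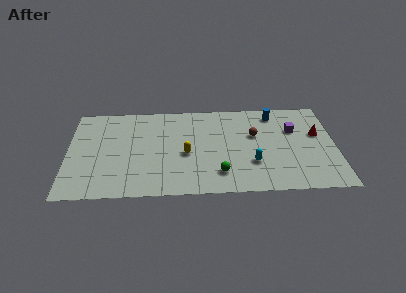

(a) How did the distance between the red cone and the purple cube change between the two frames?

-1.5

They were about 3.1 units apart before and 1.6 after — 1.5 units closer together.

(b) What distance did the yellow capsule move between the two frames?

1.5

The yellow capsule moved from about (6.7, 2.7) to (7.5, 4.0), a distance of √(0.8² + 1.3²) ≈ 1.5.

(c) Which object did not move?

the cyan capsule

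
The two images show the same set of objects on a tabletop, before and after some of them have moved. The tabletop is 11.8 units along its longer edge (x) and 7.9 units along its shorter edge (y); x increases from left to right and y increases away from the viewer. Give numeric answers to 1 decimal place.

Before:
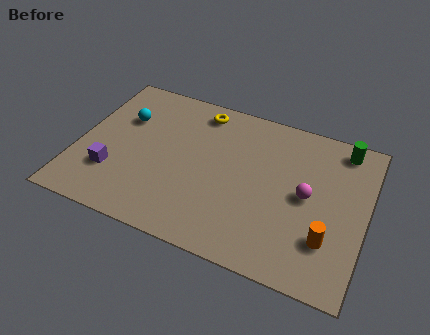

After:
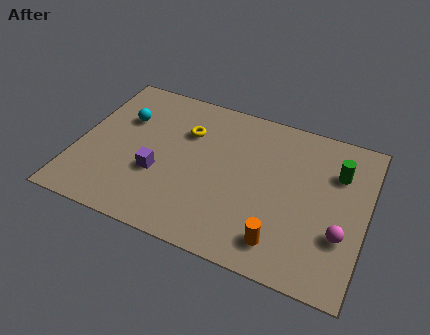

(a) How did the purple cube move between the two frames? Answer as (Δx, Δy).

(1.8, 0.6)

From the two frames, the purple cube sits at roughly (1.6, 2.3) before and (3.4, 2.9) after.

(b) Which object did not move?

the cyan sphere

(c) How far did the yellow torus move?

1.4

The yellow torus moved from about (4.7, 6.8) to (4.3, 5.5), a distance of √(0.4² + 1.3²) ≈ 1.4.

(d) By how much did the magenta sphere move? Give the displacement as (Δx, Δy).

(1.5, -1.4)

The magenta sphere started near (9.4, 4.0) and ended near (10.9, 2.6).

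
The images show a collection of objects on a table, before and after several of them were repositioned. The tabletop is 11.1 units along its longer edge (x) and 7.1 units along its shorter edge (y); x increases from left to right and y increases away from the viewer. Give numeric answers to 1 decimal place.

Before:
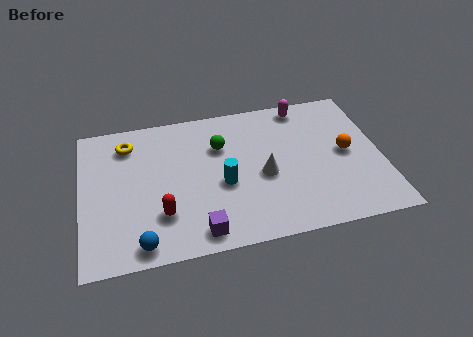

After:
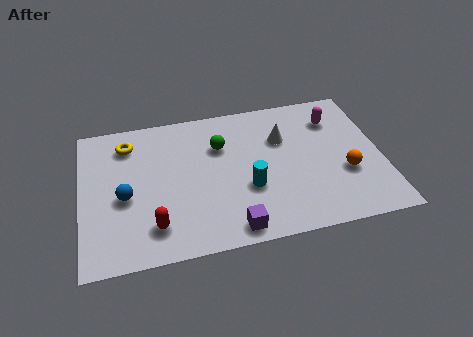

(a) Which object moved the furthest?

the blue sphere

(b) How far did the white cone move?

1.9

From (6.7, 3.1) to (7.5, 4.8), the white cone covered √(0.8² + 1.7²) ≈ 1.9 units.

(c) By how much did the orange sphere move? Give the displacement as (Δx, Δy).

(-0.1, -1.0)

The orange sphere started near (9.8, 3.6) and ended near (9.7, 2.6).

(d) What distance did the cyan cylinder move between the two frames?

1.0

The cyan cylinder was near (5.2, 3.0) before and (6.1, 2.6) after, so it travelled √(0.9² + 0.4²) ≈ 1.0 units.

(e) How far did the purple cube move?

1.2

The purple cube was near (4.2, 0.9) before and (5.4, 0.8) after, so it travelled √(1.2² + 0.1²) ≈ 1.2 units.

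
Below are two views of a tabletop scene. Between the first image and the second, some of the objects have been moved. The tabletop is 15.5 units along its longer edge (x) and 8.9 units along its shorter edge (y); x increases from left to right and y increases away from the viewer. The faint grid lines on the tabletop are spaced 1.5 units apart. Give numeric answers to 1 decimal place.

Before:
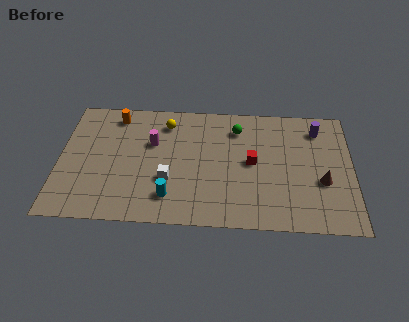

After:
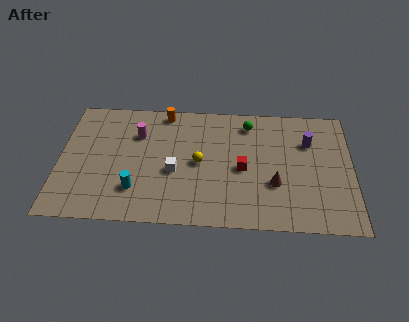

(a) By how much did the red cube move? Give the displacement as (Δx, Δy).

(-0.5, -0.5)

From the two frames, the red cube sits at roughly (10.2, 4.6) before and (9.7, 4.1) after.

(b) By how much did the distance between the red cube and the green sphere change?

+0.8

The distance was about 2.5 in the first image and 3.3 in the second, so they moved 0.8 units further apart.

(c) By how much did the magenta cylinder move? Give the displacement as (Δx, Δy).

(-0.8, 0.6)

From the two frames, the magenta cylinder sits at roughly (4.9, 5.7) before and (4.1, 6.3) after.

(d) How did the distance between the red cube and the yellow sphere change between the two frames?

-3.0

Before: roughly 5.3 units apart; after: 2.3. That's 3.0 units closer together.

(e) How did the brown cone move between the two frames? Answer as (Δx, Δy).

(-2.5, -0.3)

From the two frames, the brown cone sits at roughly (13.9, 3.4) before and (11.4, 3.1) after.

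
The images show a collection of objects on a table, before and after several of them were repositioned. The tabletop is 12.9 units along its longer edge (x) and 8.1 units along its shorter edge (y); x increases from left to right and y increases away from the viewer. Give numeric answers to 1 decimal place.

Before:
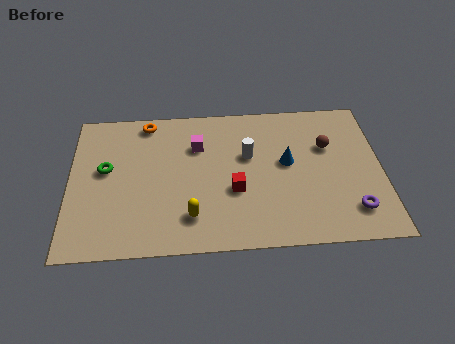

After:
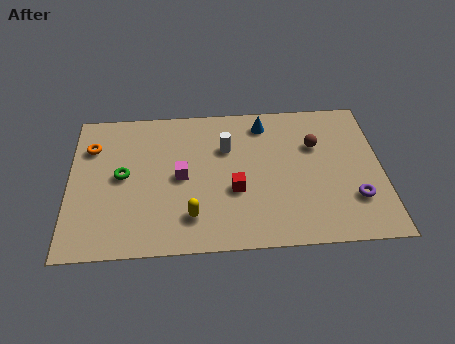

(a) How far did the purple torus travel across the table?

0.6

The purple torus moved from about (11.6, 1.7) to (11.7, 2.3), a distance of √(0.1² + 0.6²) ≈ 0.6.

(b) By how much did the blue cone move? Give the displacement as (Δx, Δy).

(-0.9, 2.3)

The blue cone started near (9.0, 4.5) and ended near (8.1, 6.8).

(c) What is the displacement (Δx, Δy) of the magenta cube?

(-0.7, -1.7)

From the two frames, the magenta cube sits at roughly (5.3, 5.7) before and (4.6, 4.0) after.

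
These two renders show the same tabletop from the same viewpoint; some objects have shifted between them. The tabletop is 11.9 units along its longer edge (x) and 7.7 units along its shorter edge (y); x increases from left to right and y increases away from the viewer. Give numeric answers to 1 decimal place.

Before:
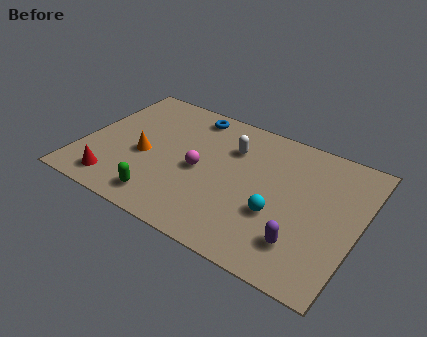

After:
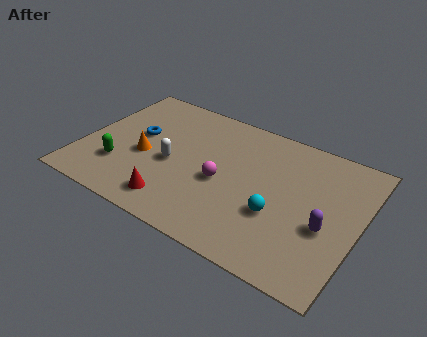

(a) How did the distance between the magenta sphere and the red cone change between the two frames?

-1.4

Before: roughly 4.1 units apart; after: 2.7. That's 1.4 units closer together.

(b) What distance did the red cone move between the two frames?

2.6

The red cone moved from about (1.8, 1.2) to (4.4, 1.3), a distance of √(2.6² + 0.1²) ≈ 2.6.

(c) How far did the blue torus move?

3.0

The blue torus moved from about (4.2, 6.7) to (2.2, 4.4), a distance of √(2.0² + 2.3²) ≈ 3.0.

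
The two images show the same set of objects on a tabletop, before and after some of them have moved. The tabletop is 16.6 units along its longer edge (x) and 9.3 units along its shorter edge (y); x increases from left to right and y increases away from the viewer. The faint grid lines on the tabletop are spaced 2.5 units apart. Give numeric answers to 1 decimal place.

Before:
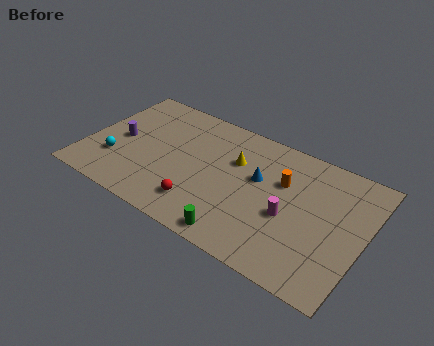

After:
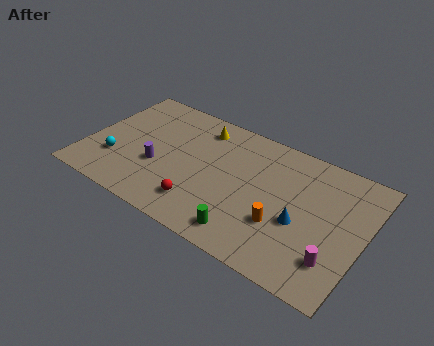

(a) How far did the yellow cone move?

2.8

From (8.7, 6.2) to (6.3, 7.7), the yellow cone covered √(2.4² + 1.5²) ≈ 2.8 units.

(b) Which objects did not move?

the red sphere and the cyan sphere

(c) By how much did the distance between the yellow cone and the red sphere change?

+1.4

They were about 4.4 units apart before and 5.8 after — 1.4 units further apart.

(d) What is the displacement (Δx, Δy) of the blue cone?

(2.8, -1.8)

From the two frames, the blue cone sits at roughly (10.2, 5.6) before and (13.0, 3.8) after.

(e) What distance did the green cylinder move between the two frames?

0.6

The green cylinder was near (9.8, 1.0) before and (10.2, 1.4) after, so it travelled √(0.4² + 0.4²) ≈ 0.6 units.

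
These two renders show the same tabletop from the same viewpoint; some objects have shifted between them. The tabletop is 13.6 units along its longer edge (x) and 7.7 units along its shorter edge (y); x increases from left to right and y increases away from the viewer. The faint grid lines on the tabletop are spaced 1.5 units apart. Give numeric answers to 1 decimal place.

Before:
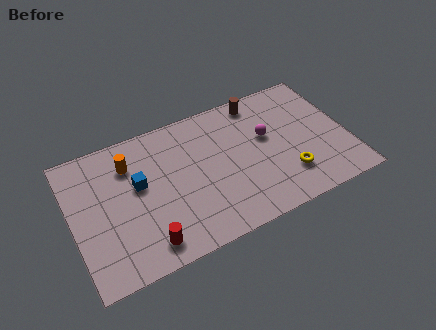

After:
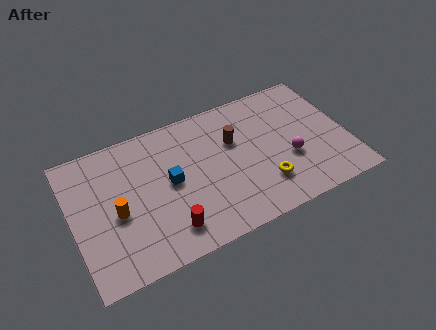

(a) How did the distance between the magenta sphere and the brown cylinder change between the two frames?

+1.1

The distance was about 2.2 in the first image and 3.3 in the second, so they moved 1.1 units further apart.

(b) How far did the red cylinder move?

1.1

The red cylinder was near (3.3, 1.2) before and (4.4, 1.5) after, so it travelled √(1.1² + 0.3²) ≈ 1.1 units.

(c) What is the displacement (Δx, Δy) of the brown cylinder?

(-1.5, -1.8)

From the two frames, the brown cylinder sits at roughly (9.6, 6.8) before and (8.1, 5.0) after.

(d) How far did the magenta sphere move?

1.9

The magenta sphere was near (9.7, 4.6) before and (10.6, 2.9) after, so it travelled √(0.9² + 1.7²) ≈ 1.9 units.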